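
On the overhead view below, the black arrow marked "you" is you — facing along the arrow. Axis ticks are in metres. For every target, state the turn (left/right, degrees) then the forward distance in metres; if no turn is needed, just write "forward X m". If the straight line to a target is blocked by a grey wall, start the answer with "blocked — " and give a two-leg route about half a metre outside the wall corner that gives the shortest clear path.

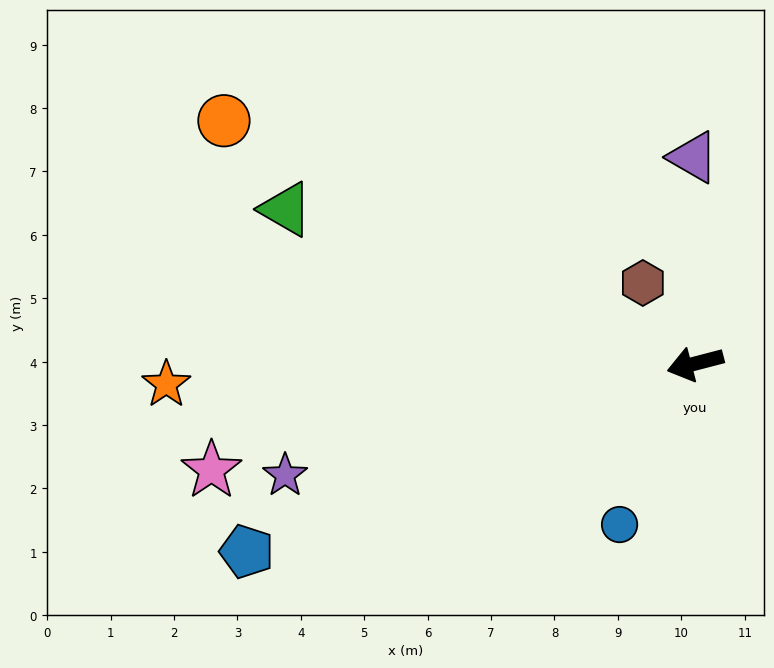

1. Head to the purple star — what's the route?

forward 6.7 m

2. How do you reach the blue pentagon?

turn left 8°, forward 7.7 m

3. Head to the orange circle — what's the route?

turn right 42°, forward 8.4 m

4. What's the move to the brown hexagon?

turn right 72°, forward 1.5 m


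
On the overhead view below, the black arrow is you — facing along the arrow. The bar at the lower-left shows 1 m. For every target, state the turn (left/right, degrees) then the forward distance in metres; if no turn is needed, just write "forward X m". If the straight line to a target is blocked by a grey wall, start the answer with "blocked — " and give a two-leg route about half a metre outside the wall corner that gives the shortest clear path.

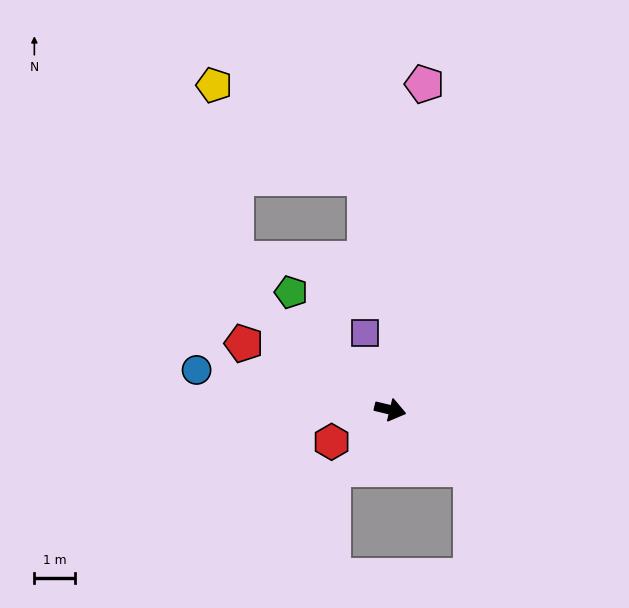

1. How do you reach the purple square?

turn left 121°, forward 2.0 m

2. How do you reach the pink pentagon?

turn left 97°, forward 8.0 m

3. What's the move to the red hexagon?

turn right 138°, forward 1.6 m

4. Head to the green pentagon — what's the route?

turn left 144°, forward 3.8 m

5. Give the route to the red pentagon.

turn left 169°, forward 3.9 m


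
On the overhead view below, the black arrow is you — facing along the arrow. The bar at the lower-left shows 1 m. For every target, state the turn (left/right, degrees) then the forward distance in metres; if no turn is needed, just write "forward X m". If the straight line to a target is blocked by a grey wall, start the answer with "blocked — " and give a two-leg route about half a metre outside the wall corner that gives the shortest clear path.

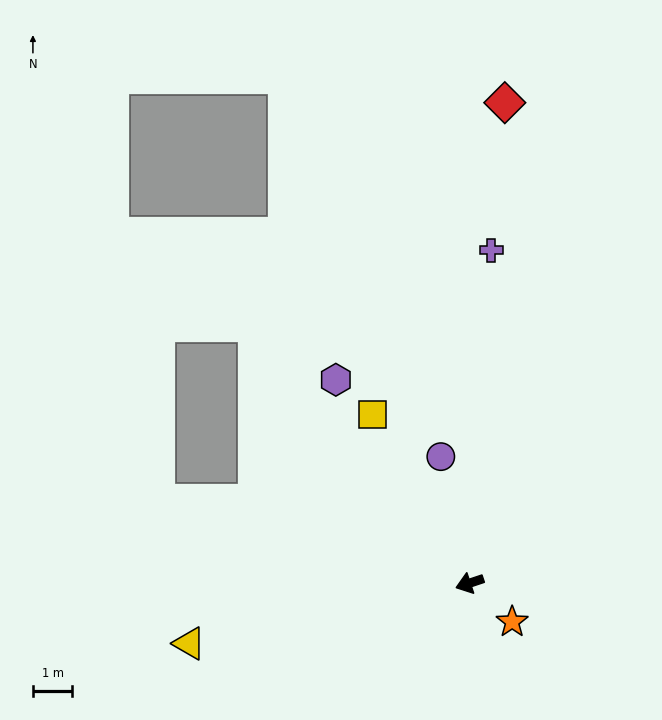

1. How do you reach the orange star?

turn left 119°, forward 1.5 m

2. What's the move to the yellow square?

turn right 78°, forward 4.9 m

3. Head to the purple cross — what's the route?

turn right 112°, forward 8.5 m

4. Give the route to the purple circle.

turn right 96°, forward 3.3 m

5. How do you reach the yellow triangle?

turn right 6°, forward 7.3 m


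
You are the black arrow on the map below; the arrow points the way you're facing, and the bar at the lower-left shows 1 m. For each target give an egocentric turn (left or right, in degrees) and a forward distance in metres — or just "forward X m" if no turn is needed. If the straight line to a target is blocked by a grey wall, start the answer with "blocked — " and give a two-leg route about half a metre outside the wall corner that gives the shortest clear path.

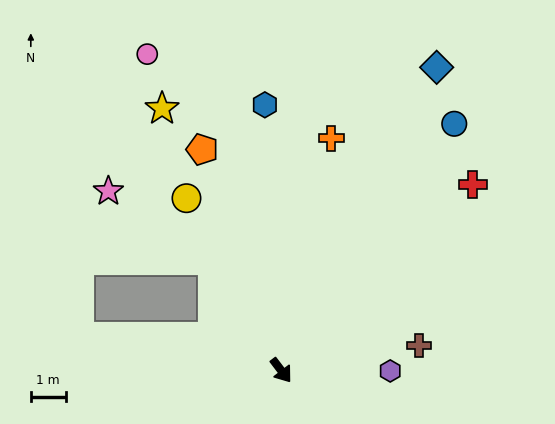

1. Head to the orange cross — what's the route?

turn left 131°, forward 6.8 m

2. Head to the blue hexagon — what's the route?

turn left 146°, forward 7.6 m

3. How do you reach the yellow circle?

turn left 172°, forward 5.6 m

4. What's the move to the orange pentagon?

turn left 162°, forward 6.7 m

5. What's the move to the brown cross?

turn left 63°, forward 4.0 m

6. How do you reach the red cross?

turn left 97°, forward 7.6 m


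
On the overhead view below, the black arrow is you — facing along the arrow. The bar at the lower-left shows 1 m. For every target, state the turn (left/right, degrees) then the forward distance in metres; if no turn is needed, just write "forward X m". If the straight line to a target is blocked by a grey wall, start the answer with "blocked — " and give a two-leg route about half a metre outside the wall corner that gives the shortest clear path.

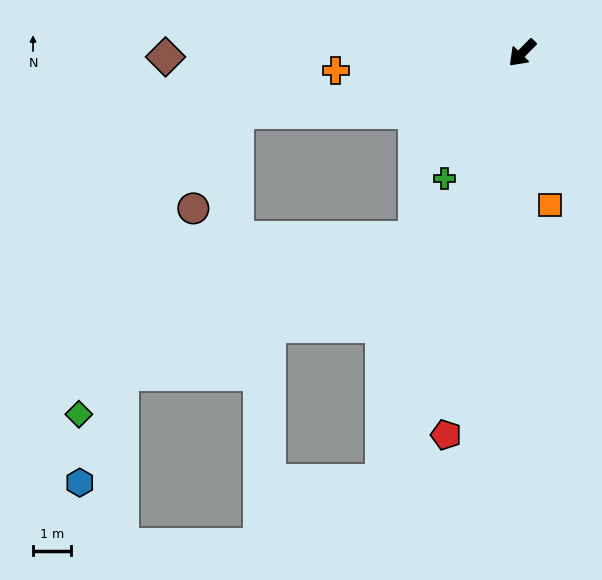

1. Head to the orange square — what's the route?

turn left 55°, forward 4.0 m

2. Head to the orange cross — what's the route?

turn right 40°, forward 4.9 m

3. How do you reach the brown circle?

blocked — turn right 34°, forward 7.6 m, then turn left 54°, forward 2.8 m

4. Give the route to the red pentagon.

turn left 33°, forward 10.2 m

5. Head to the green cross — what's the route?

turn left 13°, forward 3.9 m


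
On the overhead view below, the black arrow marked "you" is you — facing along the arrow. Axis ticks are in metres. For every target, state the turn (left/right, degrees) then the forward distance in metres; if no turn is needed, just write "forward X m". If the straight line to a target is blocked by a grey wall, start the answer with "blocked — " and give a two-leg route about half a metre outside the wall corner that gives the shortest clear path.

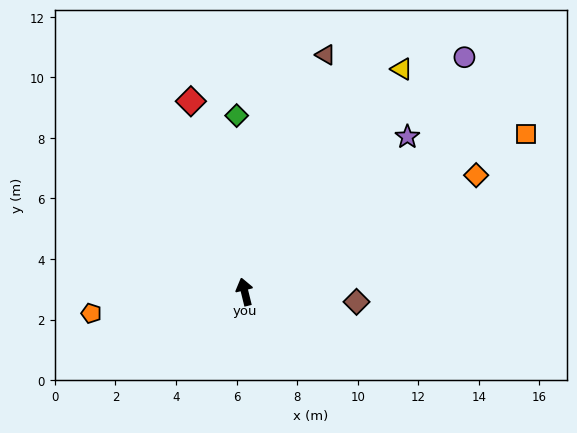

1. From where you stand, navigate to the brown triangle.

turn right 33°, forward 8.3 m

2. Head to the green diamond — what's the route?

turn right 11°, forward 5.8 m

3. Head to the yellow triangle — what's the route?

turn right 49°, forward 9.0 m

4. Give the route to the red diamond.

forward 6.5 m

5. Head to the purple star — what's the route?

turn right 60°, forward 7.4 m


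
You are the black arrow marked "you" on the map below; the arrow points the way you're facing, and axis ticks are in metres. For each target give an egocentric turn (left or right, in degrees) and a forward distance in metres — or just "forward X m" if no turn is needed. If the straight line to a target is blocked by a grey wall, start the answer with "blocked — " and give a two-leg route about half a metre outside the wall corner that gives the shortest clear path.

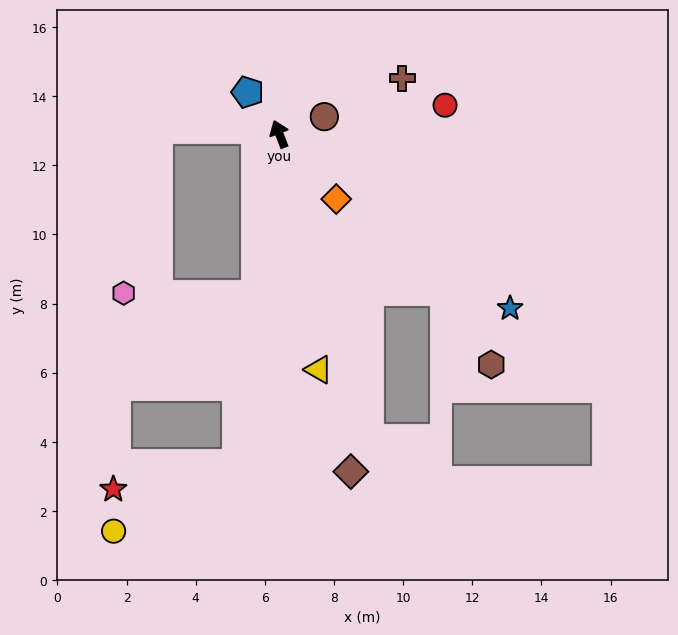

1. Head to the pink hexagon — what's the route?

blocked — turn left 150°, forward 4.7 m, then turn right 82°, forward 3.8 m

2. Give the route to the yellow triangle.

turn left 168°, forward 6.9 m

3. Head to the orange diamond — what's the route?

turn right 160°, forward 2.5 m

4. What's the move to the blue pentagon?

turn left 16°, forward 1.5 m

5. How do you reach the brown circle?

turn right 90°, forward 1.4 m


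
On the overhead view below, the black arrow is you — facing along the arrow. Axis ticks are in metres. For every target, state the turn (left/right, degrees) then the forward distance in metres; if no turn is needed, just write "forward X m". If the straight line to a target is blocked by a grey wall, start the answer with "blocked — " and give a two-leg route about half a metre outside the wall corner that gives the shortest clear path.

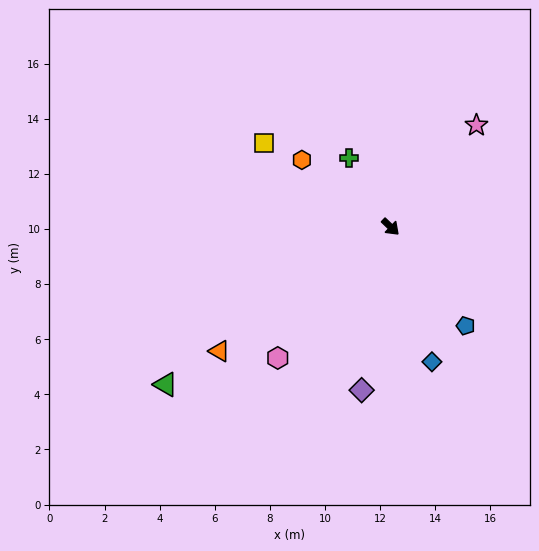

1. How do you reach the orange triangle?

turn right 100°, forward 7.7 m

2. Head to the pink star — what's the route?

turn left 94°, forward 4.8 m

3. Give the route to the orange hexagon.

turn right 173°, forward 4.0 m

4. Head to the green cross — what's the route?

turn left 165°, forward 2.9 m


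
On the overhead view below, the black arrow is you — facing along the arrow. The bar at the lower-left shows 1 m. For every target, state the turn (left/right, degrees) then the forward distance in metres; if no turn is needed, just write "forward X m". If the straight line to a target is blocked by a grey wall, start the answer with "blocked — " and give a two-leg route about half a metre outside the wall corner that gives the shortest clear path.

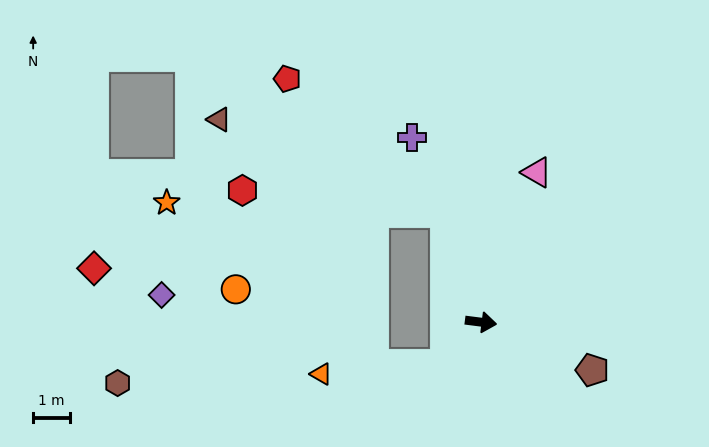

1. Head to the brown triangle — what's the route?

blocked — turn left 115°, forward 3.1 m, then turn left 50°, forward 6.6 m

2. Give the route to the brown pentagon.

turn right 16°, forward 3.3 m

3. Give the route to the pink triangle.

turn left 77°, forward 4.3 m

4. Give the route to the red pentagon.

blocked — turn left 115°, forward 3.1 m, then turn left 32°, forward 5.6 m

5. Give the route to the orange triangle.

blocked — turn right 122°, forward 1.5 m, then turn right 46°, forward 3.4 m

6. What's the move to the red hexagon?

blocked — turn left 115°, forward 3.1 m, then turn left 66°, forward 5.5 m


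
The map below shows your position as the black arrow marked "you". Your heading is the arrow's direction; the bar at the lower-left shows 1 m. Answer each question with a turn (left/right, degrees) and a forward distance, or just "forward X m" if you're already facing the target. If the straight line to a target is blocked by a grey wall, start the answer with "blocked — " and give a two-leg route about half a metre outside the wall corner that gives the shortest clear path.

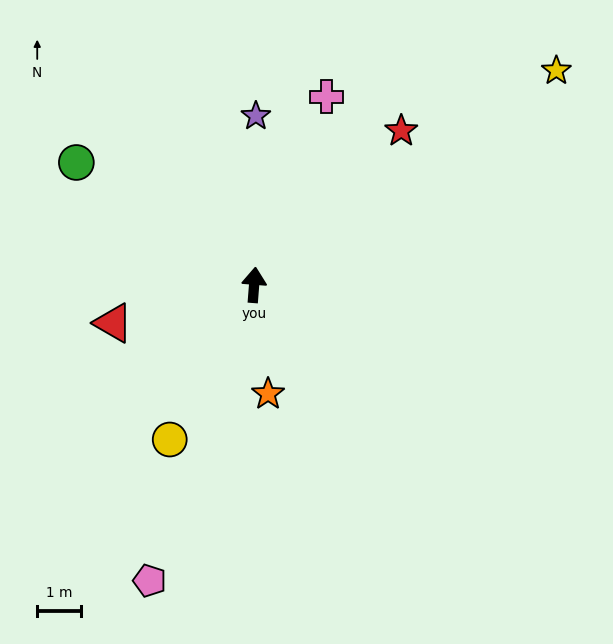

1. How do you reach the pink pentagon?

turn left 165°, forward 7.1 m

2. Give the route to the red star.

turn right 39°, forward 4.9 m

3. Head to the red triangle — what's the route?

turn left 110°, forward 3.3 m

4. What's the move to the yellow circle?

turn left 156°, forward 4.0 m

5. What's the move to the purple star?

turn left 4°, forward 3.8 m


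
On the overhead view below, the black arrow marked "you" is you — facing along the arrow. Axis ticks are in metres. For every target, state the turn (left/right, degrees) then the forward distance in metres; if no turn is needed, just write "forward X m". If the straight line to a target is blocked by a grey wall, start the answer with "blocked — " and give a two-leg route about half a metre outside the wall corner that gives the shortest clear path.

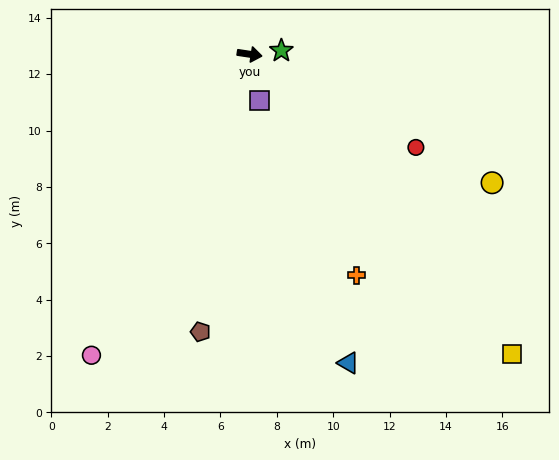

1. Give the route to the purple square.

turn right 69°, forward 1.7 m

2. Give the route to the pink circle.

turn right 109°, forward 12.1 m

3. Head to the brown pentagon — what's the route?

turn right 92°, forward 10.0 m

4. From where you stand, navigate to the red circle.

turn right 21°, forward 6.8 m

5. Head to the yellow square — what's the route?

turn right 40°, forward 14.1 m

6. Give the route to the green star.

turn left 15°, forward 1.1 m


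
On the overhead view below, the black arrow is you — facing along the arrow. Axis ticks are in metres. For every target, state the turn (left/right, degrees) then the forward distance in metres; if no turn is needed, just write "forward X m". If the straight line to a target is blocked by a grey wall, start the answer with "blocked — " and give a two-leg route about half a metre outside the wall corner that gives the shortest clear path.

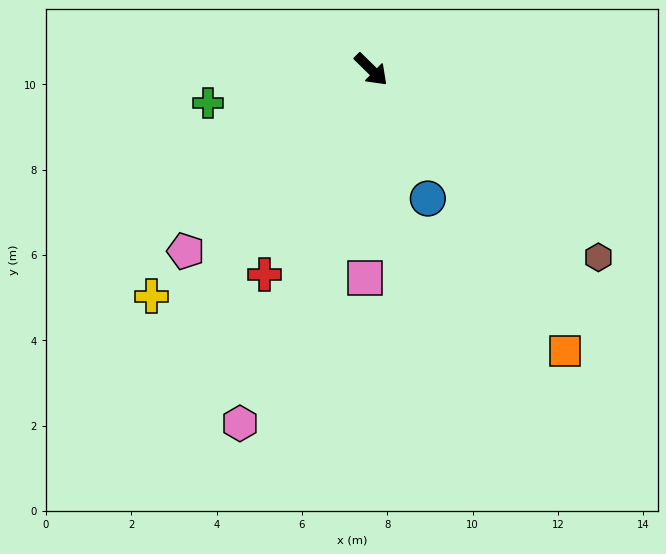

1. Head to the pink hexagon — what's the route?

turn right 66°, forward 8.8 m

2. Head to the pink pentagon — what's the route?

turn right 91°, forward 6.1 m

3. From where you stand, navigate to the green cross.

turn right 124°, forward 3.9 m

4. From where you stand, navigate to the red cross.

turn right 73°, forward 5.4 m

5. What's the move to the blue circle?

turn right 22°, forward 3.3 m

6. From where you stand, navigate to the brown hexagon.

turn left 5°, forward 6.9 m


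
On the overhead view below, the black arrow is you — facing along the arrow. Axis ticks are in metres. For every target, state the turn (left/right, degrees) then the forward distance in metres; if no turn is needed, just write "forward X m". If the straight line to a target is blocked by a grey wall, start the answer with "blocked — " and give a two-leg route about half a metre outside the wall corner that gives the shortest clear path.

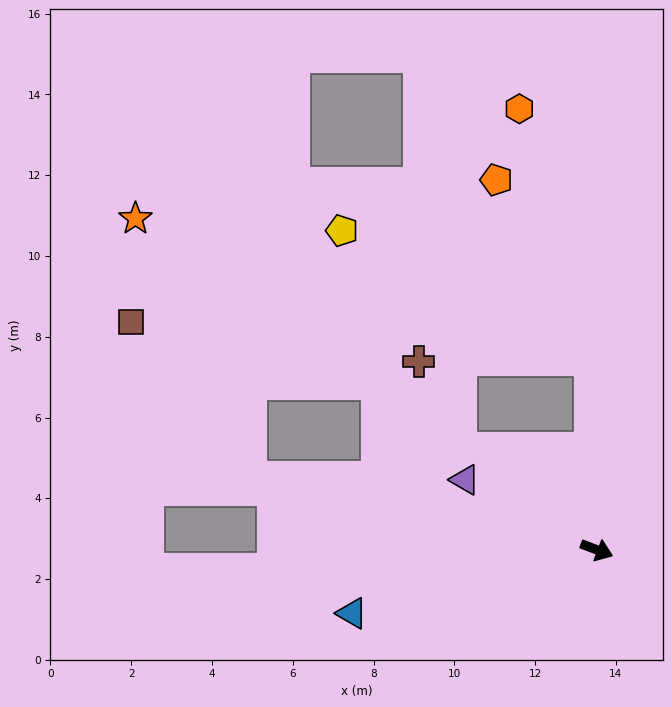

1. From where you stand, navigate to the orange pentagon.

blocked — turn left 113°, forward 4.7 m, then turn left 26°, forward 5.0 m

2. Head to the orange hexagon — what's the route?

blocked — turn left 113°, forward 4.7 m, then turn left 14°, forward 6.4 m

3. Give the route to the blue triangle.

turn right 145°, forward 6.3 m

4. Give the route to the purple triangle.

turn left 173°, forward 3.7 m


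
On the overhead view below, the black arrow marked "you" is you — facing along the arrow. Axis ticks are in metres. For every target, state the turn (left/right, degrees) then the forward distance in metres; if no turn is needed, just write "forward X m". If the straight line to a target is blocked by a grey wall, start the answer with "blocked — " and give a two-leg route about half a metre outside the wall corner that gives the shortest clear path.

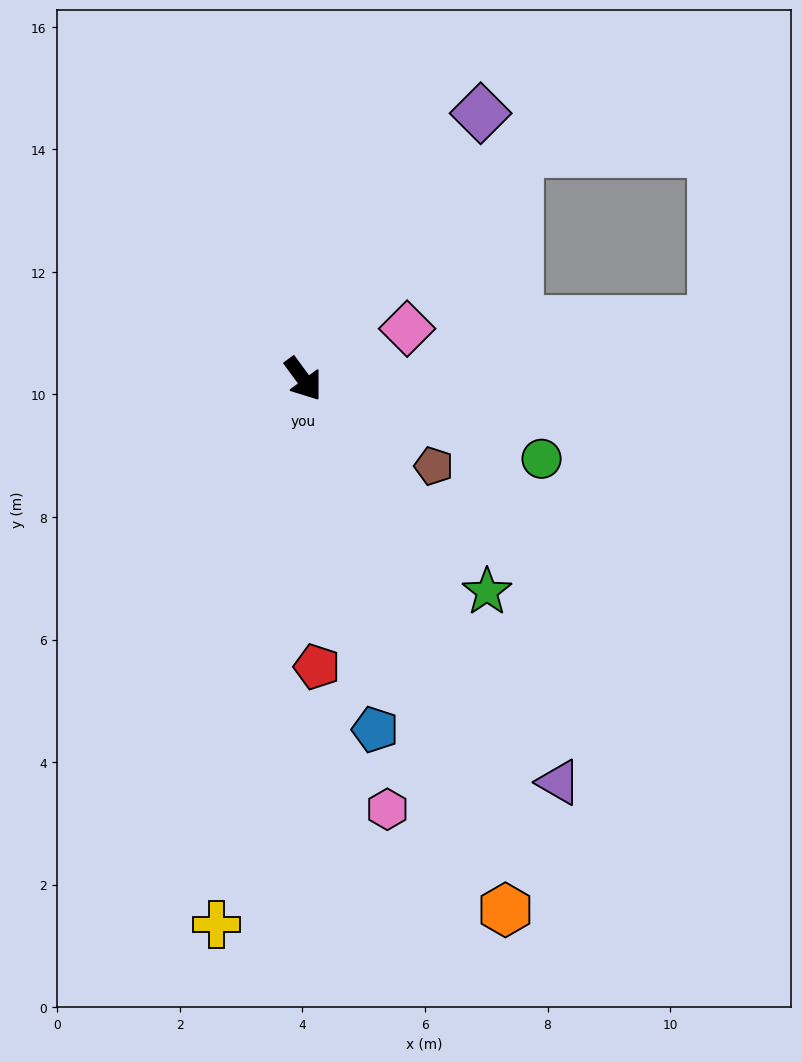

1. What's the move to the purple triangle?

turn right 4°, forward 7.8 m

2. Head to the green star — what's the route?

turn left 4°, forward 4.6 m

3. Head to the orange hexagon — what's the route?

turn right 15°, forward 9.3 m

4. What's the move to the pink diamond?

turn left 80°, forward 1.9 m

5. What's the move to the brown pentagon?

turn left 20°, forward 2.6 m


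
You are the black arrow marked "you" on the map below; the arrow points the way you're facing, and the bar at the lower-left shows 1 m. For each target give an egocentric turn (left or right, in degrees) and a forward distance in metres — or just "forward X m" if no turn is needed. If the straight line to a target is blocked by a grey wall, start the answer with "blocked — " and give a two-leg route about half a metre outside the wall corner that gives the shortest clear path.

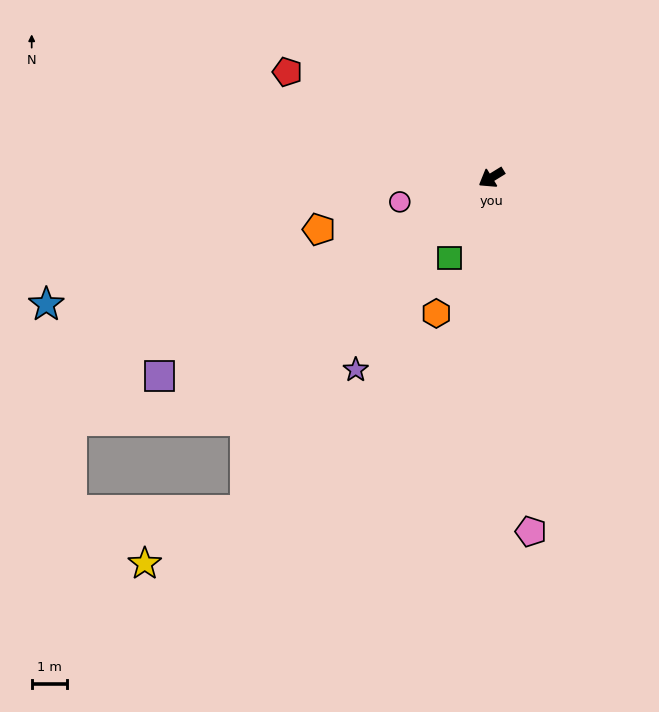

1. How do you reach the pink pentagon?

turn left 65°, forward 10.0 m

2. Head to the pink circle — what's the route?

turn right 17°, forward 2.7 m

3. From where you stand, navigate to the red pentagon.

turn right 59°, forward 6.5 m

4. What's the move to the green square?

turn left 31°, forward 2.5 m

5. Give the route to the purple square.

forward 10.9 m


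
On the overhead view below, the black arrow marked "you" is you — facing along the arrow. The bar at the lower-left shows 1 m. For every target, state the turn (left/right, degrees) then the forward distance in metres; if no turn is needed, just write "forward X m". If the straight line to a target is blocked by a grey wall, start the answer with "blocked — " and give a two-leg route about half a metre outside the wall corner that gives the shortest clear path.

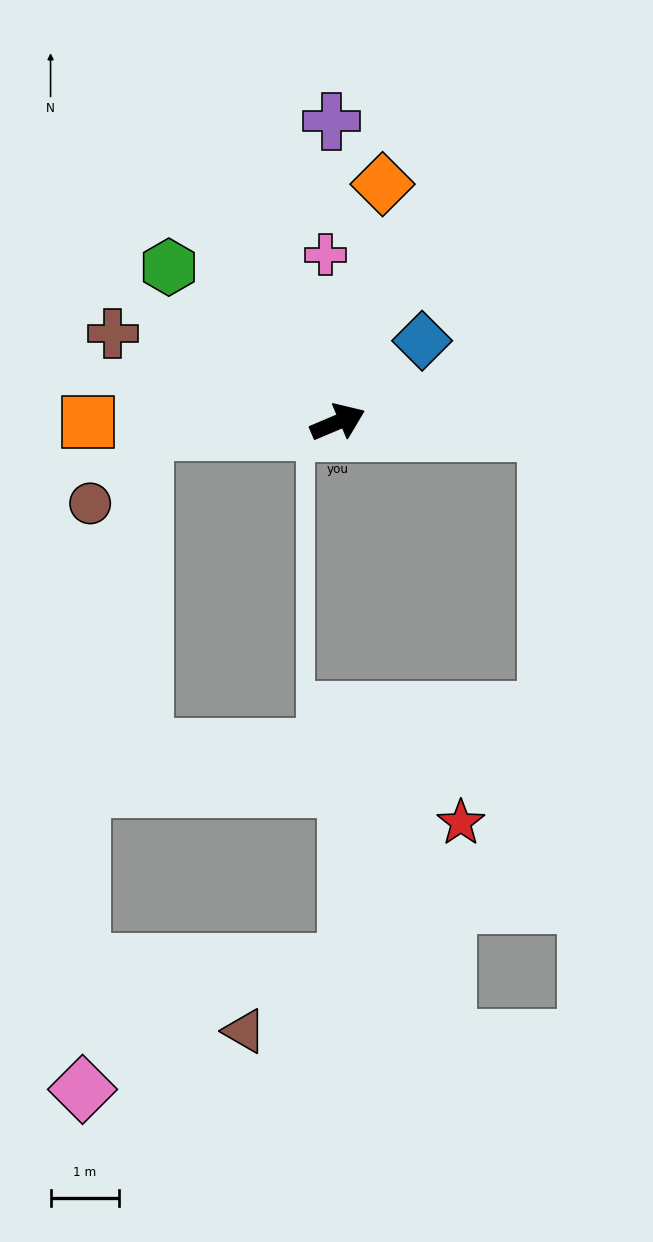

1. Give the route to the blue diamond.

turn left 21°, forward 1.7 m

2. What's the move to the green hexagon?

turn left 115°, forward 3.4 m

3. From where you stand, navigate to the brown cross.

turn left 136°, forward 3.5 m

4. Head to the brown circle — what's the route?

blocked — turn left 160°, forward 2.8 m, then turn left 50°, forward 1.3 m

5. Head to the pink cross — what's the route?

turn left 71°, forward 2.5 m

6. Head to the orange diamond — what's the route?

turn left 56°, forward 3.5 m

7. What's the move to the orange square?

turn left 157°, forward 3.7 m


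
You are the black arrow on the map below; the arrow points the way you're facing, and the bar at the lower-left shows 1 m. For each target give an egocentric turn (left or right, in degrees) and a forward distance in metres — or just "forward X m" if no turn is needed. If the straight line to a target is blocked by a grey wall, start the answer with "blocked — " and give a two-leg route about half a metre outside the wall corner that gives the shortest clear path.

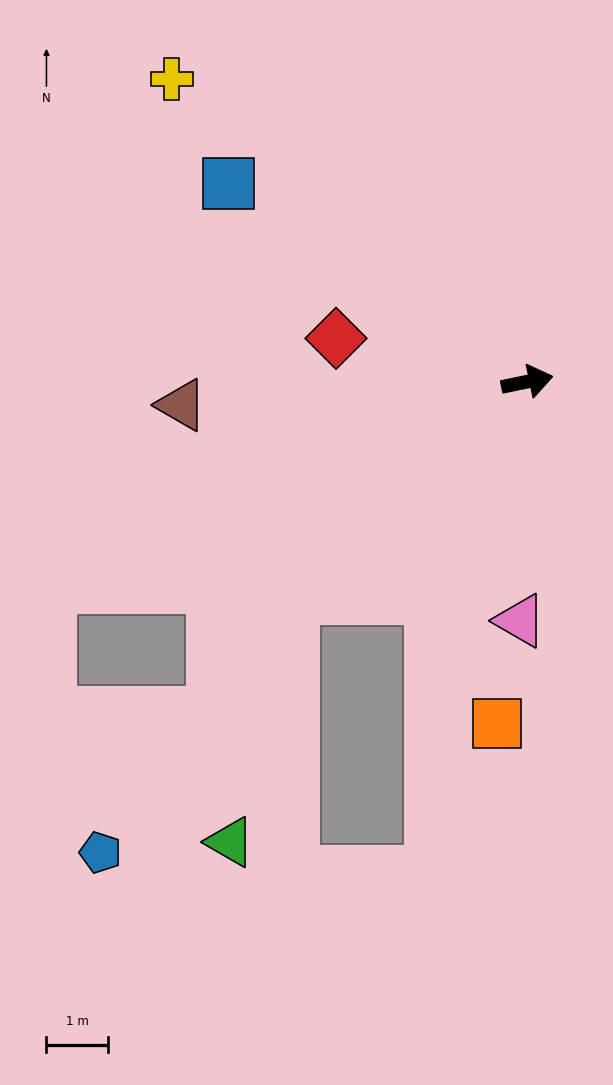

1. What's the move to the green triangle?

blocked — turn right 149°, forward 5.2 m, then turn left 33°, forward 4.1 m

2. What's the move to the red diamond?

turn left 156°, forward 3.2 m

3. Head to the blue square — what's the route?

turn left 135°, forward 5.8 m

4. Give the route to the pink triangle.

turn right 103°, forward 3.9 m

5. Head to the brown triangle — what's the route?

turn left 172°, forward 5.6 m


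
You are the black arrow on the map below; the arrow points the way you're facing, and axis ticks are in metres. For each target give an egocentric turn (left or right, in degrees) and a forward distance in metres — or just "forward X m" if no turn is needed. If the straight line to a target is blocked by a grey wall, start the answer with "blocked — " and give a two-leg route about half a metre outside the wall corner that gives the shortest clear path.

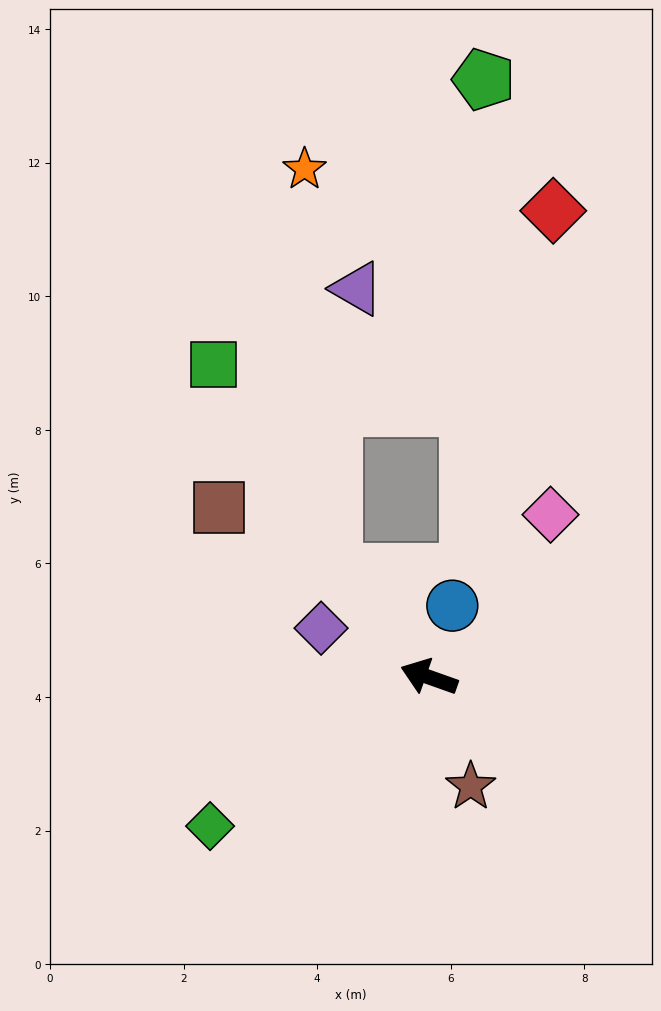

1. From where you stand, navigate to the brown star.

turn left 130°, forward 1.7 m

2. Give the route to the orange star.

blocked — turn right 28°, forward 2.1 m, then turn right 38°, forward 6.0 m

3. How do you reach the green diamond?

turn left 54°, forward 4.0 m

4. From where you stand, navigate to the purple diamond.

turn right 5°, forward 1.8 m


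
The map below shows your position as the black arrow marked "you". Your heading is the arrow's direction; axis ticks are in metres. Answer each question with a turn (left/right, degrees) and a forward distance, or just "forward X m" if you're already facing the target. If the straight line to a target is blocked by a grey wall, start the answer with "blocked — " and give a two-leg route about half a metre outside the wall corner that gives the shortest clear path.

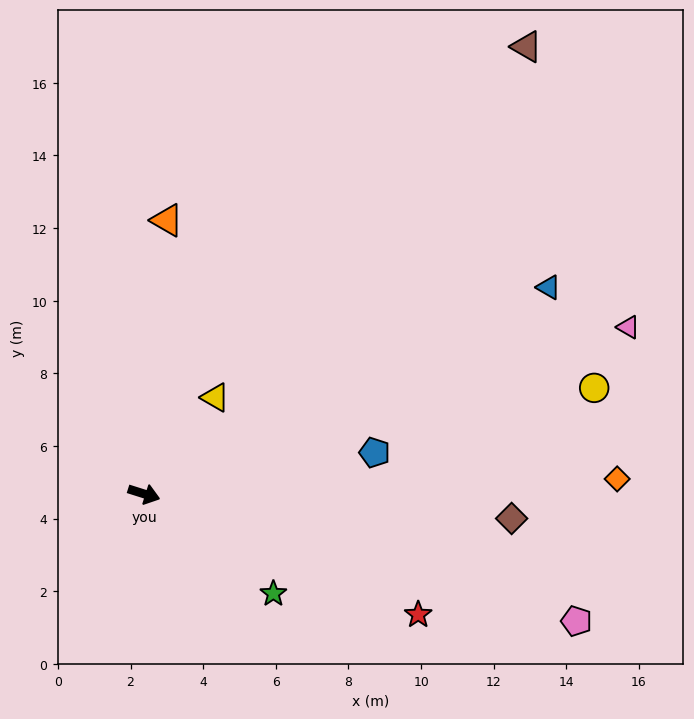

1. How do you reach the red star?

turn right 6°, forward 8.3 m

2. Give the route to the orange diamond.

turn left 19°, forward 13.0 m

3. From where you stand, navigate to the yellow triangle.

turn left 71°, forward 3.3 m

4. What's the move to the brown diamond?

turn left 14°, forward 10.1 m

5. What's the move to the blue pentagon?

turn left 28°, forward 6.5 m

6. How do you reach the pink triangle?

turn left 37°, forward 14.1 m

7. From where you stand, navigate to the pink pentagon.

forward 12.4 m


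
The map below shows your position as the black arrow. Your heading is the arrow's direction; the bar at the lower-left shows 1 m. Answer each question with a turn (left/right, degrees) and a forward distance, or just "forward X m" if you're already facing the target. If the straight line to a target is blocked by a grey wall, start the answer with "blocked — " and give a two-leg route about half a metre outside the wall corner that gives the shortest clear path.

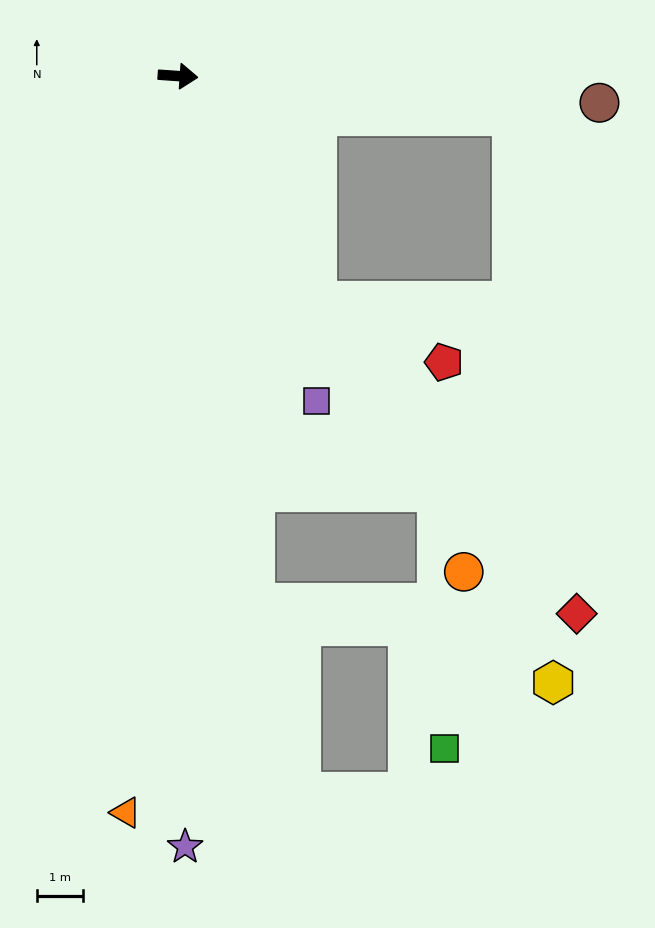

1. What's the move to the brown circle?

forward 9.2 m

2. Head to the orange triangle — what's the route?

turn right 90°, forward 16.1 m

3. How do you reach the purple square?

turn right 63°, forward 7.7 m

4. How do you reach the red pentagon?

blocked — turn right 54°, forward 5.8 m, then turn left 32°, forward 3.1 m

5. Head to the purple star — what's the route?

turn right 86°, forward 16.8 m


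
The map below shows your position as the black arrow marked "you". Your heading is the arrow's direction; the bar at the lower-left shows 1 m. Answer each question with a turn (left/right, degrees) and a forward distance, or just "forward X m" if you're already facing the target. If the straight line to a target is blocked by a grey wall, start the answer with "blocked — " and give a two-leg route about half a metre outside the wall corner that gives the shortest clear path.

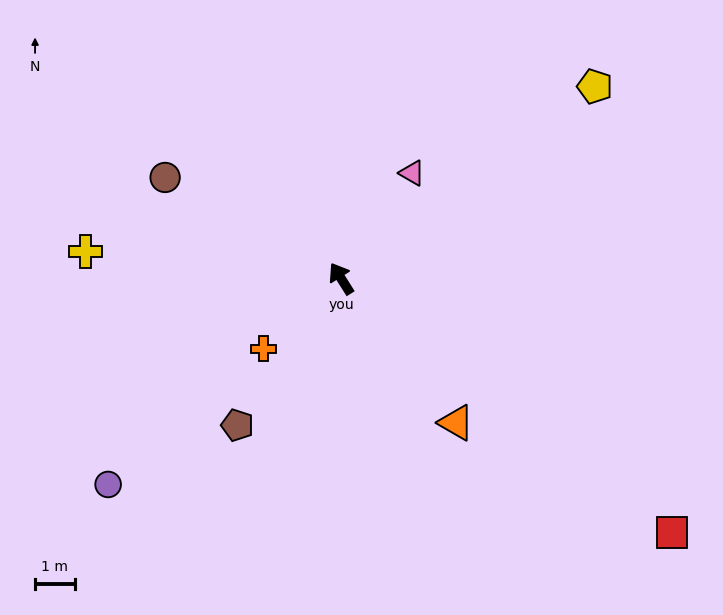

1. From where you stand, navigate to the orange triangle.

turn right 174°, forward 4.6 m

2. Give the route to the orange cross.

turn left 100°, forward 2.6 m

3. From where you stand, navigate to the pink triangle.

turn right 66°, forward 3.2 m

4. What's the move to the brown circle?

turn left 28°, forward 5.1 m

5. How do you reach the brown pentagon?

turn left 113°, forward 4.5 m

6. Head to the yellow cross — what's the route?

turn left 52°, forward 6.4 m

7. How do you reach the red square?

turn right 160°, forward 10.5 m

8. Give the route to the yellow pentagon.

turn right 85°, forward 8.0 m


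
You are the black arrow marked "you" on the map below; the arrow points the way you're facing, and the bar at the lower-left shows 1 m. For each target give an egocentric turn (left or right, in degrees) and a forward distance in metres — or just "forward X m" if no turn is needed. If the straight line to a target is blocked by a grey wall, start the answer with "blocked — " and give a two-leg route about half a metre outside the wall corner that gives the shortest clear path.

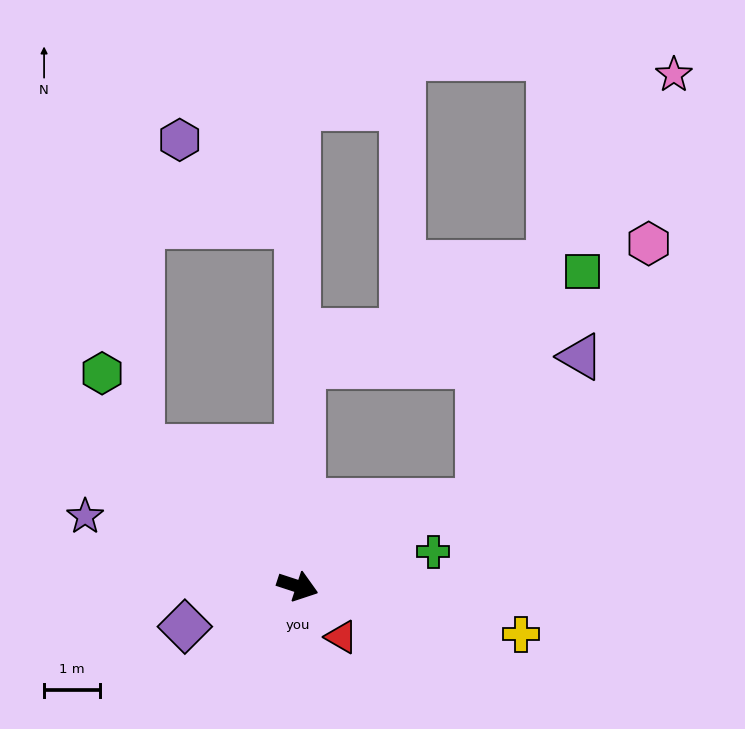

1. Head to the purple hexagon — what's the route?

blocked — turn left 108°, forward 6.5 m, then turn left 54°, forward 2.6 m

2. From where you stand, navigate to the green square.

blocked — turn left 107°, forward 4.0 m, then turn right 71°, forward 5.3 m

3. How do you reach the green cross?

turn left 32°, forward 2.5 m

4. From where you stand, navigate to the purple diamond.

turn right 142°, forward 2.1 m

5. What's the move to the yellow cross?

turn left 6°, forward 4.1 m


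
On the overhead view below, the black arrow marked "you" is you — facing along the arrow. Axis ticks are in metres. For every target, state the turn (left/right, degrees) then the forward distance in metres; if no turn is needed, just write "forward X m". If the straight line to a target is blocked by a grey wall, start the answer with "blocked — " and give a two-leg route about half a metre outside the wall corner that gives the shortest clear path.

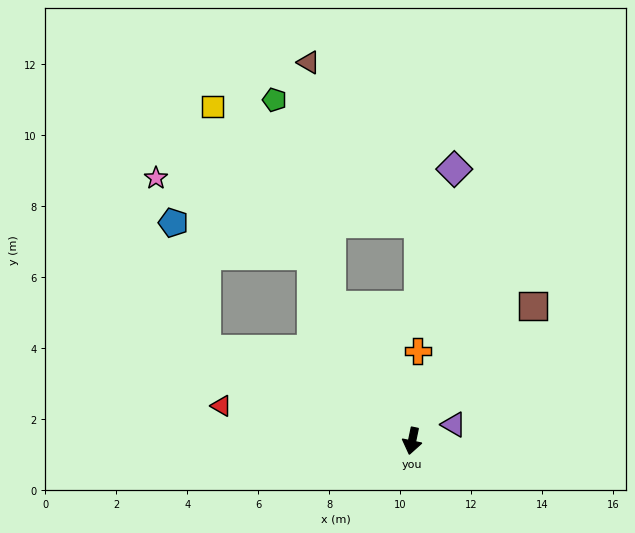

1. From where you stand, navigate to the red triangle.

turn right 89°, forward 5.5 m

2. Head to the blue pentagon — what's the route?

blocked — turn right 102°, forward 6.3 m, then turn right 52°, forward 3.7 m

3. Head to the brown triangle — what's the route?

blocked — turn right 137°, forward 4.4 m, then turn right 26°, forward 6.9 m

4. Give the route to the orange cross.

turn right 172°, forward 2.5 m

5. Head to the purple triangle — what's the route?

turn left 123°, forward 1.3 m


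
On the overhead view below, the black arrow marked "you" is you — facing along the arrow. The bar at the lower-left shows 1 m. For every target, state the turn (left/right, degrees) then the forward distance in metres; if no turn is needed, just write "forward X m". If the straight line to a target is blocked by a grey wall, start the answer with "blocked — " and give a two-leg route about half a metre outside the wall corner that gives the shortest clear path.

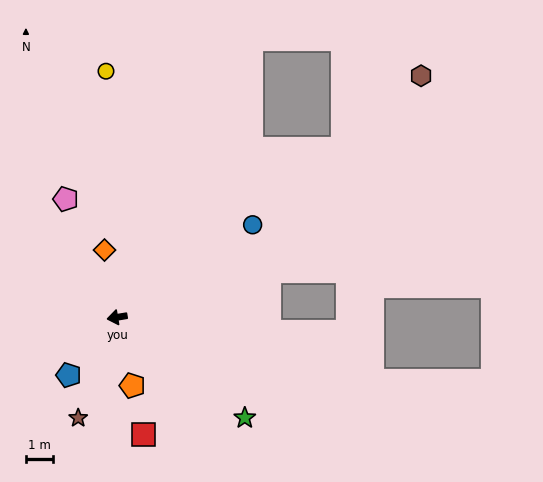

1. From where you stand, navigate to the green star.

turn left 132°, forward 5.9 m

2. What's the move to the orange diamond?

turn right 89°, forward 2.5 m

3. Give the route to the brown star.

turn left 59°, forward 3.9 m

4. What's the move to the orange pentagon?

turn left 93°, forward 2.6 m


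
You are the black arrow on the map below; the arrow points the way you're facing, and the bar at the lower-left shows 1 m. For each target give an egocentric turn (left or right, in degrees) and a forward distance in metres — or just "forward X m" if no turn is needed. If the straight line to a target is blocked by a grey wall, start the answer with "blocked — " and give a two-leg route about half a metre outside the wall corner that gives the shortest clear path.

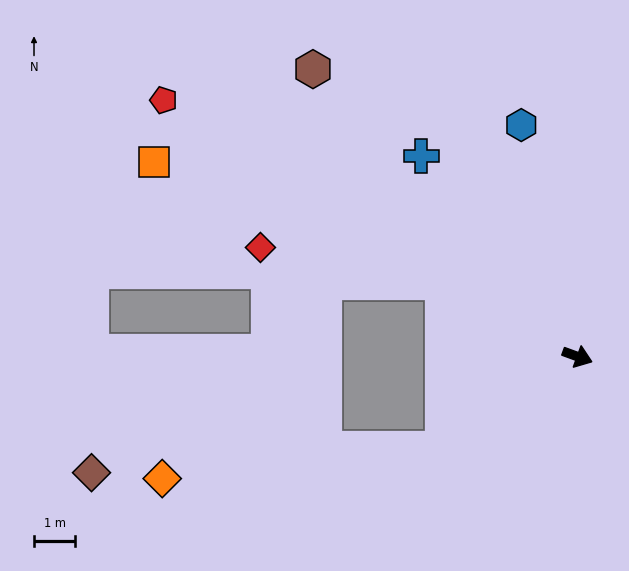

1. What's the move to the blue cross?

turn left 148°, forward 6.2 m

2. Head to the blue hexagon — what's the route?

turn left 124°, forward 5.8 m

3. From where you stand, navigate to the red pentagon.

turn left 168°, forward 11.8 m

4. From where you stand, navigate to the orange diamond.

blocked — turn right 126°, forward 4.0 m, then turn right 28°, forward 6.8 m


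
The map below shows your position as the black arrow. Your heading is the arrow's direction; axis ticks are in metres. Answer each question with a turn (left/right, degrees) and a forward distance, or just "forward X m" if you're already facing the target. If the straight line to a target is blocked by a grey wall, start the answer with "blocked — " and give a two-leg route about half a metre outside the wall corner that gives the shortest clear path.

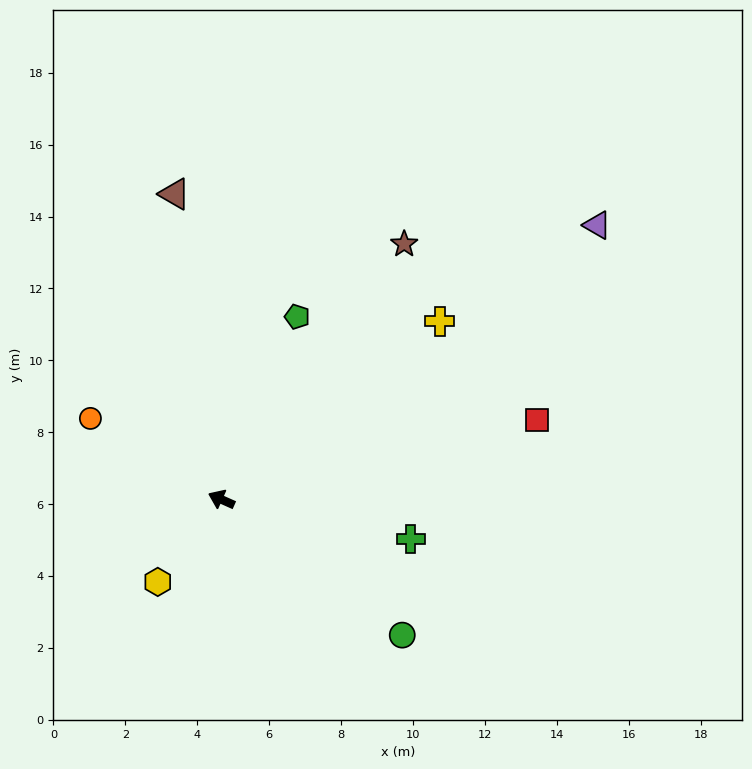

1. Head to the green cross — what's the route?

turn right 168°, forward 5.4 m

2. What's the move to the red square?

turn right 142°, forward 9.1 m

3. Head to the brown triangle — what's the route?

turn right 57°, forward 8.6 m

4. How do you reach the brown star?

turn right 102°, forward 8.7 m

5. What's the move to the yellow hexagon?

turn left 76°, forward 2.9 m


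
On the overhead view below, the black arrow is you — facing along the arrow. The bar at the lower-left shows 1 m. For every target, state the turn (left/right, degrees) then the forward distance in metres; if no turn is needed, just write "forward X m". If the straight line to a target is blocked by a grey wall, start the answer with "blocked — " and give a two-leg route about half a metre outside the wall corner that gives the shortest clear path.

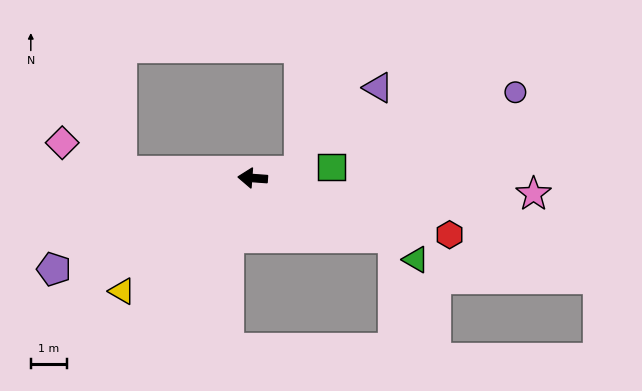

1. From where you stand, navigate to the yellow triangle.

turn left 45°, forward 4.7 m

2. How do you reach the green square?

turn right 168°, forward 2.2 m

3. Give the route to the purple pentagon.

turn left 29°, forward 6.0 m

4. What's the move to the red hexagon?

turn left 168°, forward 5.6 m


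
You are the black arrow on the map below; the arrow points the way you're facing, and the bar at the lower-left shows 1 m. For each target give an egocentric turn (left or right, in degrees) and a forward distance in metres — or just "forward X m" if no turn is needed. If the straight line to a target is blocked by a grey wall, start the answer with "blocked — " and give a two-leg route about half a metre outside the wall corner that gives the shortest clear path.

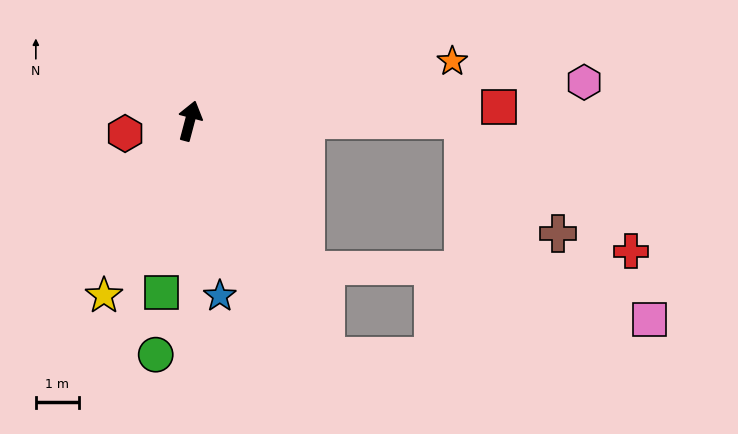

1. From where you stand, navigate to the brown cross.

blocked — turn right 75°, forward 6.3 m, then turn right 50°, forward 3.4 m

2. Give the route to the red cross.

blocked — turn right 75°, forward 6.3 m, then turn right 38°, forward 4.9 m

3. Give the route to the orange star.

turn right 62°, forward 6.2 m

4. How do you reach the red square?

turn right 73°, forward 7.2 m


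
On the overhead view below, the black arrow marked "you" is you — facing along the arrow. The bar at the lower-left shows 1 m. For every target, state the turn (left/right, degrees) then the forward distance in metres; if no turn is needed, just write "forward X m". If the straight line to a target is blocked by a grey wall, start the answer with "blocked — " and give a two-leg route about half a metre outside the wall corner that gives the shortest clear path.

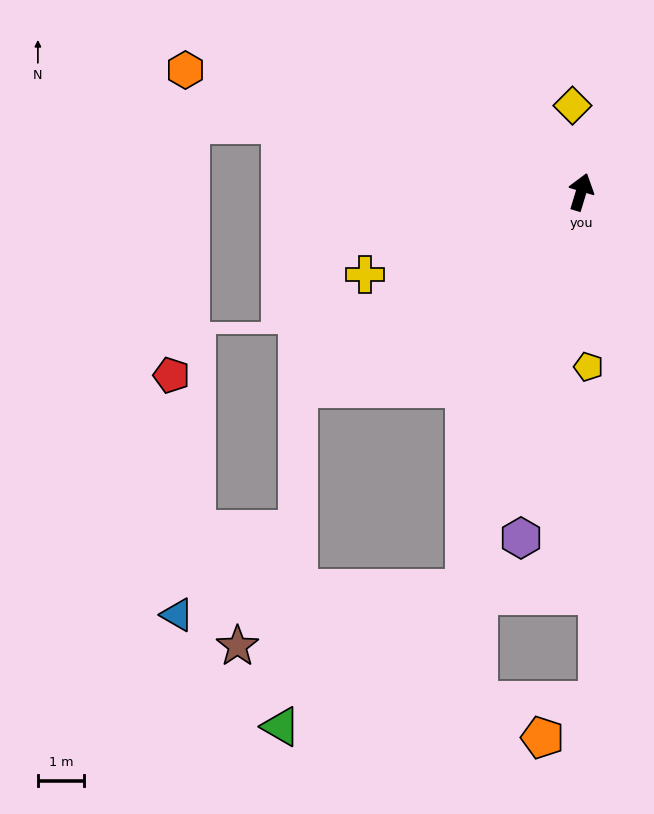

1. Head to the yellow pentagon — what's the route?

turn right 161°, forward 3.8 m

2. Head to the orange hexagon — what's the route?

turn left 90°, forward 9.0 m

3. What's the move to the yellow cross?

turn left 128°, forward 5.0 m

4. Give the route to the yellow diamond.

turn left 23°, forward 1.9 m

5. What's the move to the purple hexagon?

turn right 173°, forward 7.6 m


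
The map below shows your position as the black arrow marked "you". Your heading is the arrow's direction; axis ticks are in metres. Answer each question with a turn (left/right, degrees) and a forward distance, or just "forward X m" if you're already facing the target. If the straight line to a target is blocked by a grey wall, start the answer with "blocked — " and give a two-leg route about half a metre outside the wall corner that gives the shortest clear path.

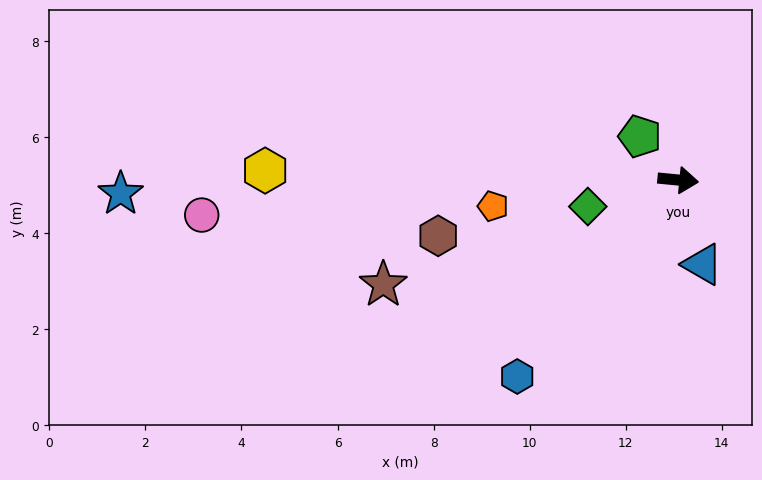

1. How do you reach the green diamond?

turn right 158°, forward 2.0 m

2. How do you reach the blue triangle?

turn right 68°, forward 1.8 m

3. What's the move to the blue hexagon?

turn right 124°, forward 5.3 m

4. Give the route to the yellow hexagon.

turn right 176°, forward 8.6 m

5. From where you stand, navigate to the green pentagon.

turn left 137°, forward 1.2 m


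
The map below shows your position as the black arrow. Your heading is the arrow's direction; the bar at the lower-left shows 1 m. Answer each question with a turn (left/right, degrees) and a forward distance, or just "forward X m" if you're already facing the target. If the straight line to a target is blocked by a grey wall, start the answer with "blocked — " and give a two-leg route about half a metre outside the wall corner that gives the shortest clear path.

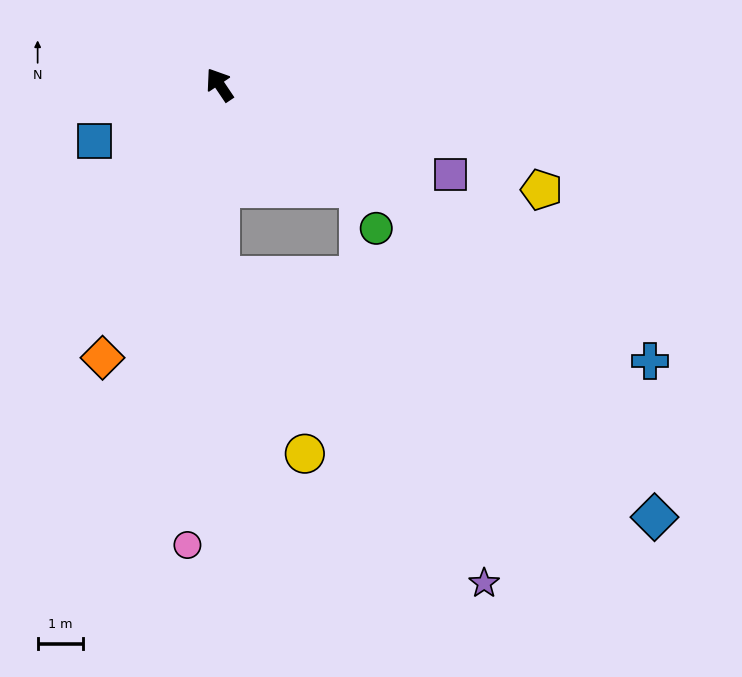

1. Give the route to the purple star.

blocked — turn left 146°, forward 4.2 m, then turn left 41°, forward 8.9 m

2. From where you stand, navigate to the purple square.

turn right 145°, forward 5.4 m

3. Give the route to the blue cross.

turn right 157°, forward 11.2 m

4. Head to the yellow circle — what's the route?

blocked — turn left 146°, forward 4.2 m, then turn left 25°, forward 4.3 m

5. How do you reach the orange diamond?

turn left 123°, forward 6.5 m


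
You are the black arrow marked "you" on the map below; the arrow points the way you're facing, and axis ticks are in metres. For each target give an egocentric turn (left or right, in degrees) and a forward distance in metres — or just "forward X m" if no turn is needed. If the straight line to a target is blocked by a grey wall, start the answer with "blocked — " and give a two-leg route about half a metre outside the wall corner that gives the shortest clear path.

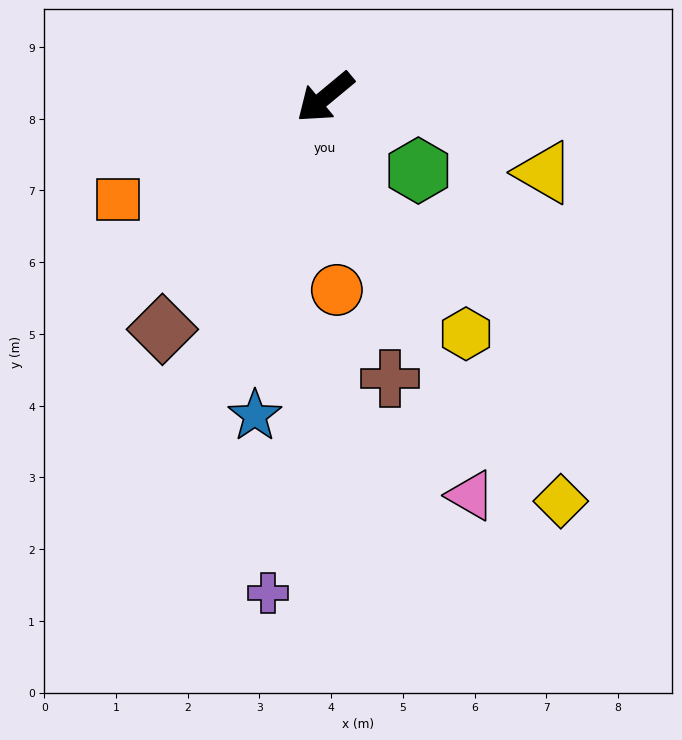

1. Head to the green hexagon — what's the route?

turn left 102°, forward 1.7 m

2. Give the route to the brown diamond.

turn left 15°, forward 4.0 m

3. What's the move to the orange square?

turn right 13°, forward 3.2 m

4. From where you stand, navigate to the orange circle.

turn left 54°, forward 2.7 m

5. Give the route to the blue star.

turn left 38°, forward 4.5 m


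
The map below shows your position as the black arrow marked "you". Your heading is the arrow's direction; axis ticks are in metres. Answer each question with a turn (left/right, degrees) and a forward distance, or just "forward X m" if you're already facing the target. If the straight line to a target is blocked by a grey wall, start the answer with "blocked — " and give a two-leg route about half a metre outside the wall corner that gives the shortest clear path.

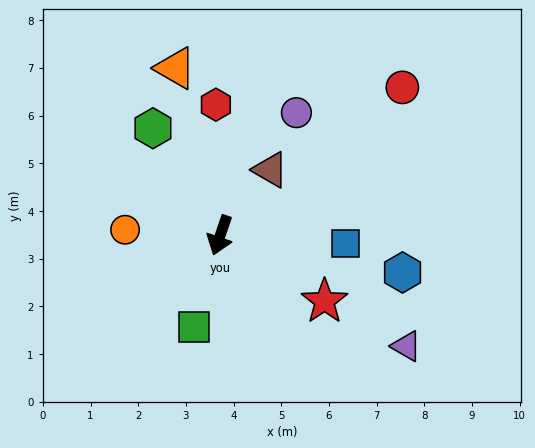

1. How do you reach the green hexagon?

turn right 129°, forward 2.7 m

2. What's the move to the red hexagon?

turn right 159°, forward 2.7 m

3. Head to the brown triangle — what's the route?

turn left 162°, forward 1.7 m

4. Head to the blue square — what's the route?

turn left 105°, forward 2.6 m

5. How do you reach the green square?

turn left 3°, forward 2.0 m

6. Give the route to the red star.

turn left 77°, forward 2.6 m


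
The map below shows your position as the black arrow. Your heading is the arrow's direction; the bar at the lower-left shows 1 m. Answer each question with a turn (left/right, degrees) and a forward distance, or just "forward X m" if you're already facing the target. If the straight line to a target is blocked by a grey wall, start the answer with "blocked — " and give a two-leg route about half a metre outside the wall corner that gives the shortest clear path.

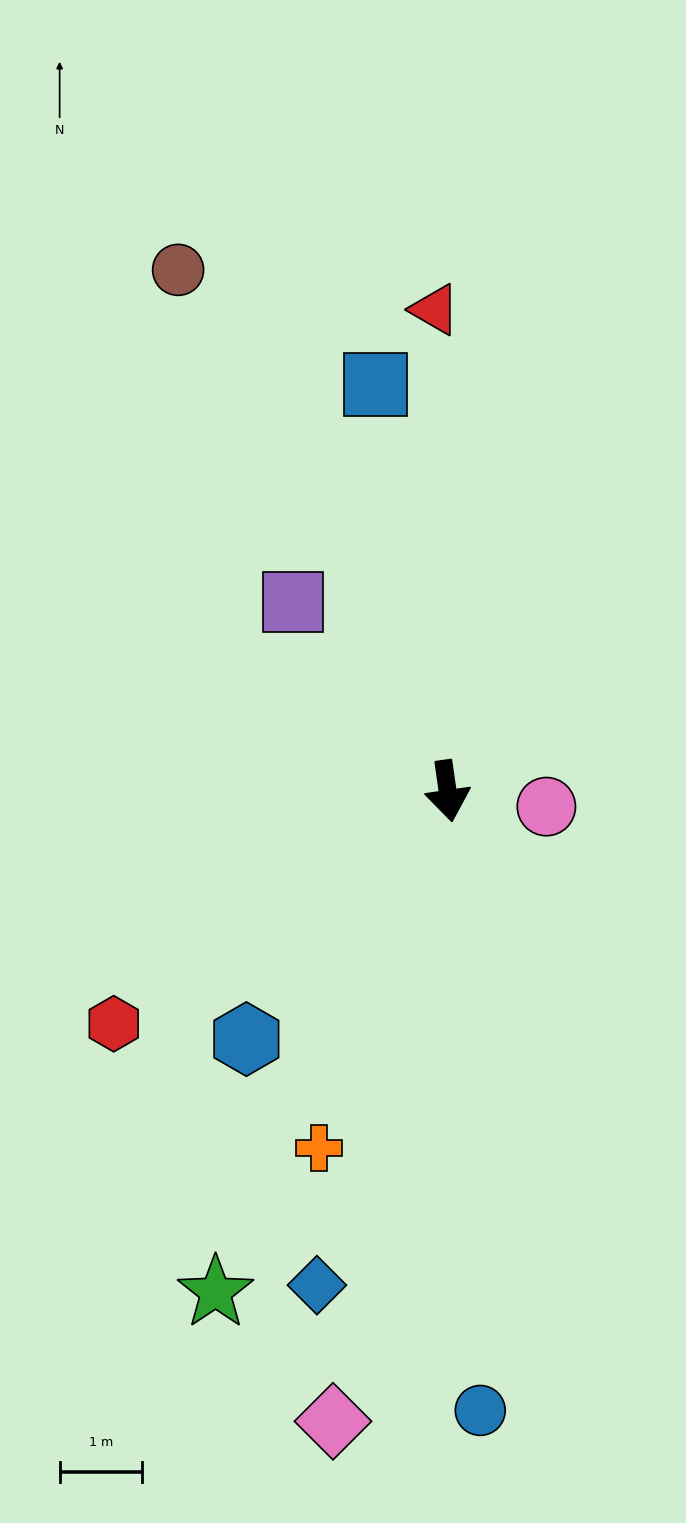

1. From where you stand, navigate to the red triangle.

turn left 173°, forward 5.8 m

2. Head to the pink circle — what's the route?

turn left 73°, forward 1.2 m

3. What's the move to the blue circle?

turn right 5°, forward 7.5 m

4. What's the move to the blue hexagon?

turn right 47°, forward 3.9 m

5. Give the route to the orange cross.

turn right 28°, forward 4.6 m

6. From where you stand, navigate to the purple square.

turn right 149°, forward 3.0 m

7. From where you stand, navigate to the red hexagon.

turn right 63°, forward 4.9 m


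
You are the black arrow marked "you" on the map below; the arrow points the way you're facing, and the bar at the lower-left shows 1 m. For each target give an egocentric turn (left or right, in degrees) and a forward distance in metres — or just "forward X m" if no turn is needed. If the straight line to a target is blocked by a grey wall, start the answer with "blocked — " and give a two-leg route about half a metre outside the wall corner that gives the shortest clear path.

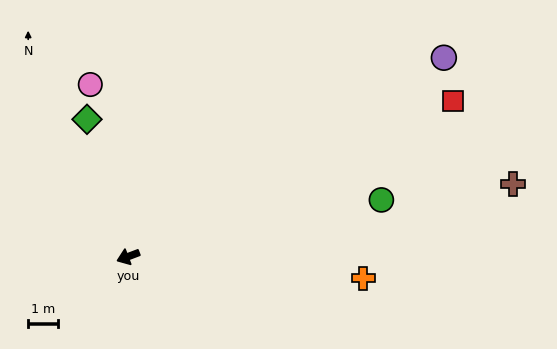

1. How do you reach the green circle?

turn left 172°, forward 8.6 m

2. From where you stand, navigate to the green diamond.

turn right 94°, forward 4.8 m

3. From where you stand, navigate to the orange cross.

turn left 154°, forward 7.8 m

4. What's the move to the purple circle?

turn right 169°, forward 12.4 m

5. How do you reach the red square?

turn right 175°, forward 11.9 m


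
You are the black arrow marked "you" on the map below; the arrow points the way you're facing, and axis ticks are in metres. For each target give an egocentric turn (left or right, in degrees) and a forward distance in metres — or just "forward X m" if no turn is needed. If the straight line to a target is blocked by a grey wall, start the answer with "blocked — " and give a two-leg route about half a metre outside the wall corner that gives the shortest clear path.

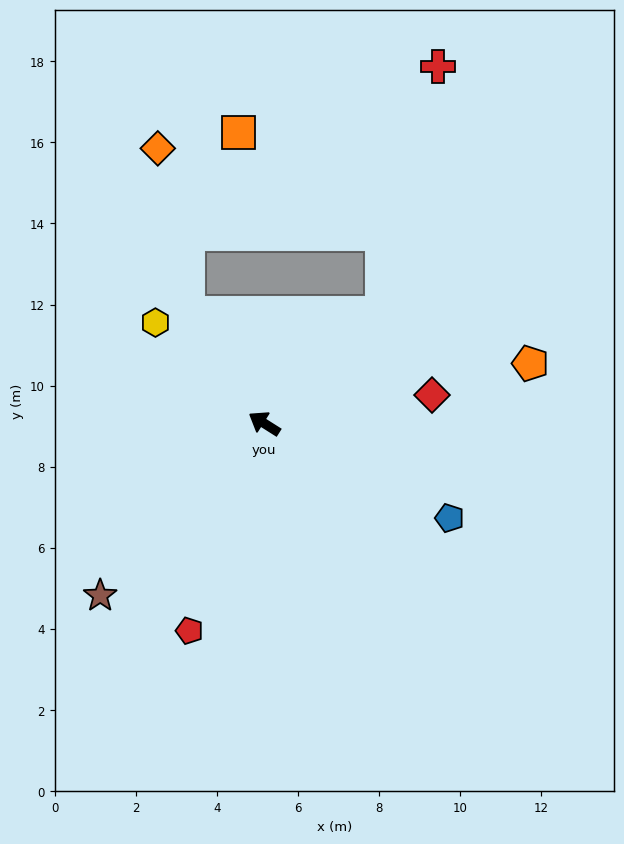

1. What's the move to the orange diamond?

blocked — turn right 23°, forward 3.3 m, then turn right 24°, forward 4.1 m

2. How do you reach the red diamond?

turn right 138°, forward 4.2 m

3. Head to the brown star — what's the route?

turn left 79°, forward 5.9 m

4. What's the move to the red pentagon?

turn left 102°, forward 5.4 m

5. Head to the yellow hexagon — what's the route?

turn right 10°, forward 3.7 m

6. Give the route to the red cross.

blocked — turn right 105°, forward 4.0 m, then turn left 34°, forward 6.2 m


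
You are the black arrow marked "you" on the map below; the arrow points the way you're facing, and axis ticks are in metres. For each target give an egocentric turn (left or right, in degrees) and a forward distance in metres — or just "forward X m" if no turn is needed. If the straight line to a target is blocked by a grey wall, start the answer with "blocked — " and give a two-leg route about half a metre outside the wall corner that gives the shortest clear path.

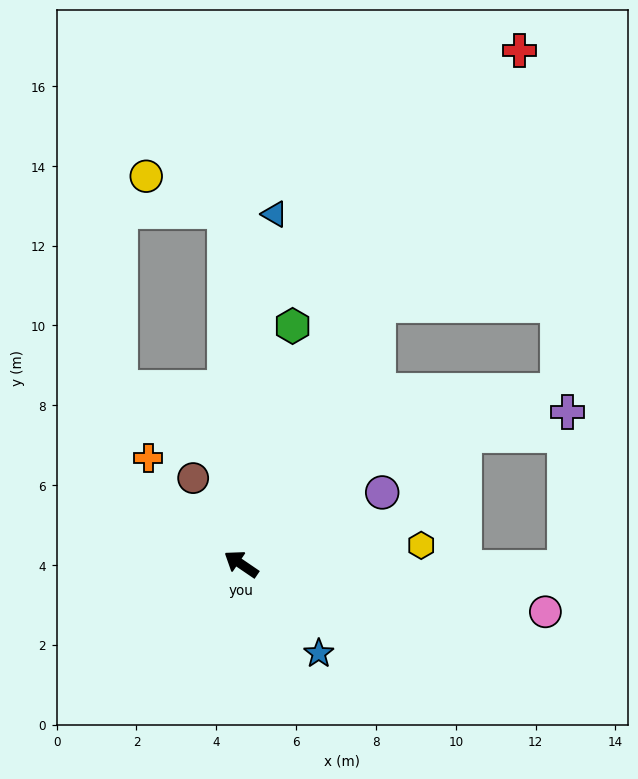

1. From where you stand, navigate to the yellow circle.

blocked — turn right 53°, forward 8.8 m, then turn left 63°, forward 2.2 m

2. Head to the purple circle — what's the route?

turn right 119°, forward 4.0 m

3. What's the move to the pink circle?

turn right 155°, forward 7.7 m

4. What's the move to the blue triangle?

turn right 61°, forward 8.8 m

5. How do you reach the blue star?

turn left 165°, forward 3.0 m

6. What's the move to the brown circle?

turn right 27°, forward 2.5 m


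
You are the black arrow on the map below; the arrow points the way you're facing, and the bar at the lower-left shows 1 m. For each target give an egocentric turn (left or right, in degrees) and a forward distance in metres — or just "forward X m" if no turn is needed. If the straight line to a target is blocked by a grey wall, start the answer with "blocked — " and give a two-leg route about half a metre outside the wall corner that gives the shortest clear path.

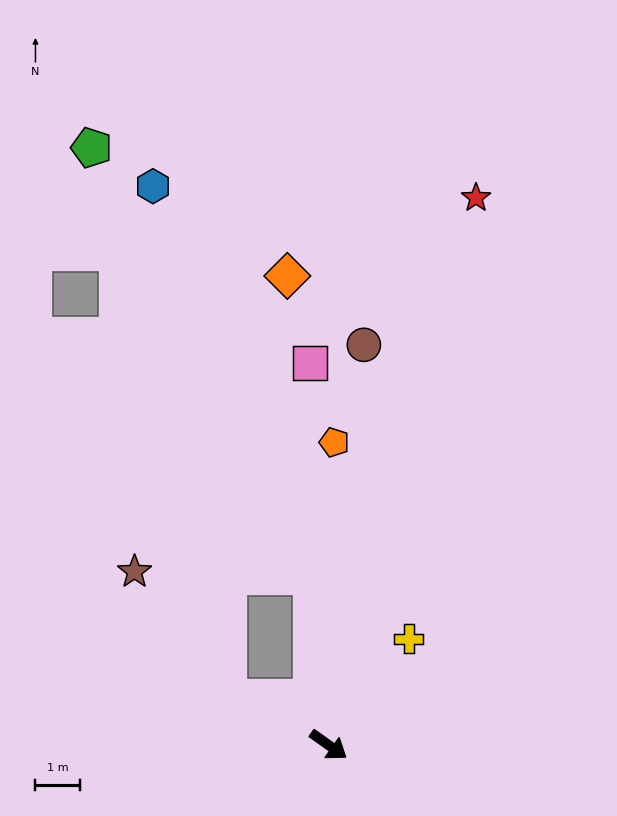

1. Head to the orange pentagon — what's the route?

turn left 124°, forward 6.9 m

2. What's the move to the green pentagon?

blocked — turn left 131°, forward 3.9 m, then turn left 22°, forward 10.9 m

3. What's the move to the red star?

turn left 110°, forward 12.8 m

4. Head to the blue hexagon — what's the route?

blocked — turn left 131°, forward 3.9 m, then turn left 17°, forward 9.5 m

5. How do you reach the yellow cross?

turn left 88°, forward 3.0 m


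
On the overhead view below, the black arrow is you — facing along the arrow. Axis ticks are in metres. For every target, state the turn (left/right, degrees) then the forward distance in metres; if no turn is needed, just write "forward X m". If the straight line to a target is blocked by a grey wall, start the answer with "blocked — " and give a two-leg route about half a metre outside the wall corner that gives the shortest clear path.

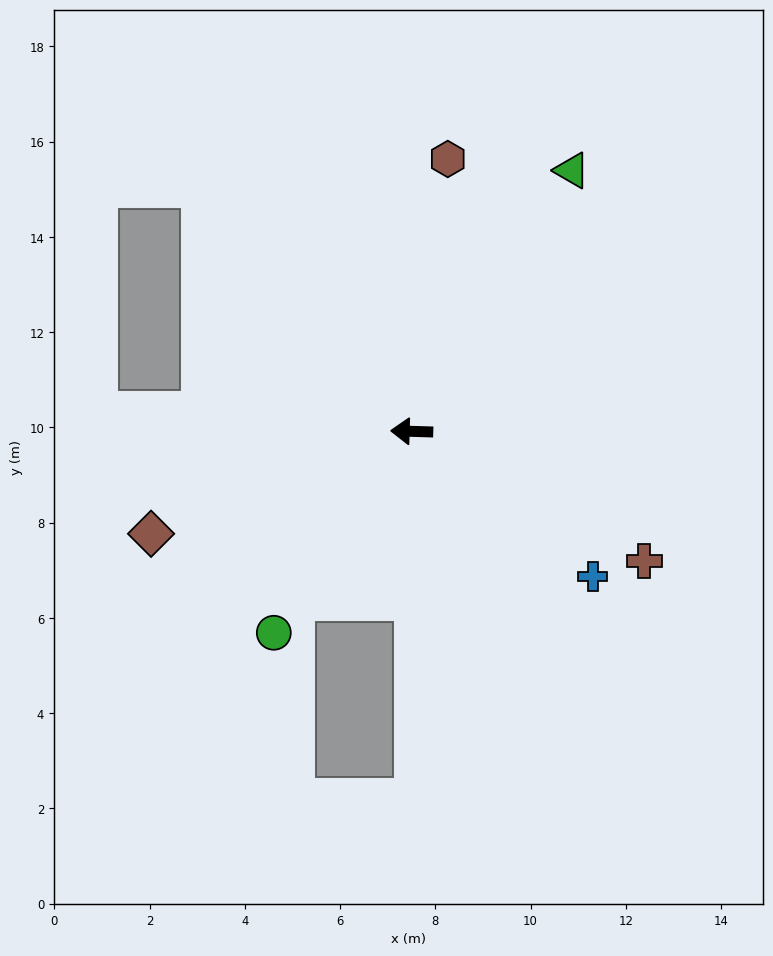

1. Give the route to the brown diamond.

turn left 23°, forward 5.9 m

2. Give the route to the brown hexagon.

turn right 96°, forward 5.8 m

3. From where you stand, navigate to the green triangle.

turn right 120°, forward 6.4 m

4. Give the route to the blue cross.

turn left 143°, forward 4.9 m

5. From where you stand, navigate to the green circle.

turn left 57°, forward 5.1 m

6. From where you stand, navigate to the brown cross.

turn left 153°, forward 5.6 m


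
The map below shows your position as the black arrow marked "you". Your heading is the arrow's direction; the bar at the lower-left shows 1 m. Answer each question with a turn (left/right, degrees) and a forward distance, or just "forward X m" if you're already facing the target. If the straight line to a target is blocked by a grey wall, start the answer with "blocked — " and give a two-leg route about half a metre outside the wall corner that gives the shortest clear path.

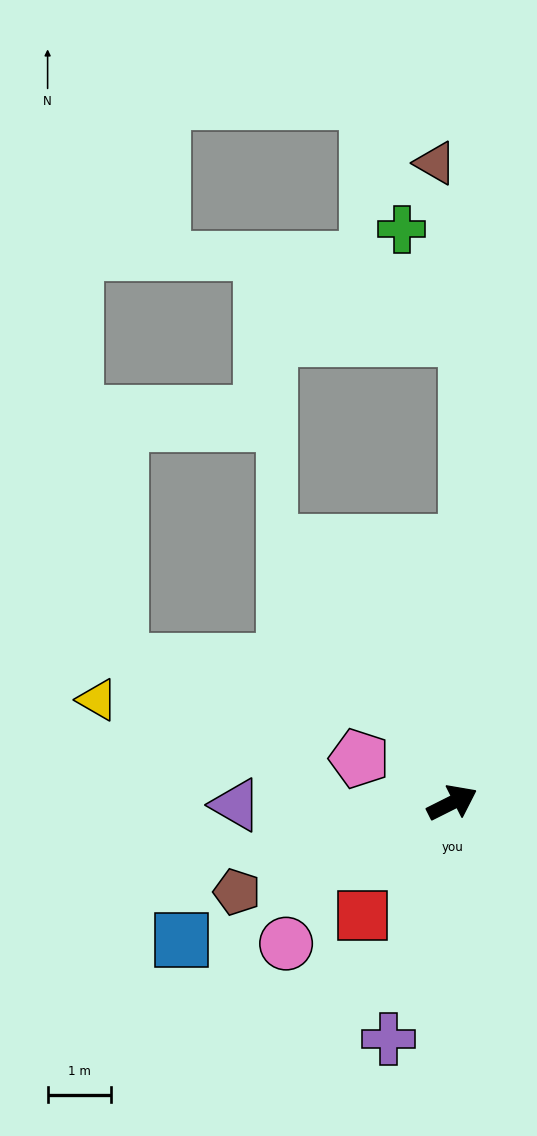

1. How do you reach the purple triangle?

turn left 154°, forward 3.4 m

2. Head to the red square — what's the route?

turn right 155°, forward 2.3 m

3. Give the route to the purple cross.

turn right 132°, forward 3.9 m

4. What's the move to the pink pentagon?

turn left 128°, forward 1.6 m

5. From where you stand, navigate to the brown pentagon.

turn left 176°, forward 3.7 m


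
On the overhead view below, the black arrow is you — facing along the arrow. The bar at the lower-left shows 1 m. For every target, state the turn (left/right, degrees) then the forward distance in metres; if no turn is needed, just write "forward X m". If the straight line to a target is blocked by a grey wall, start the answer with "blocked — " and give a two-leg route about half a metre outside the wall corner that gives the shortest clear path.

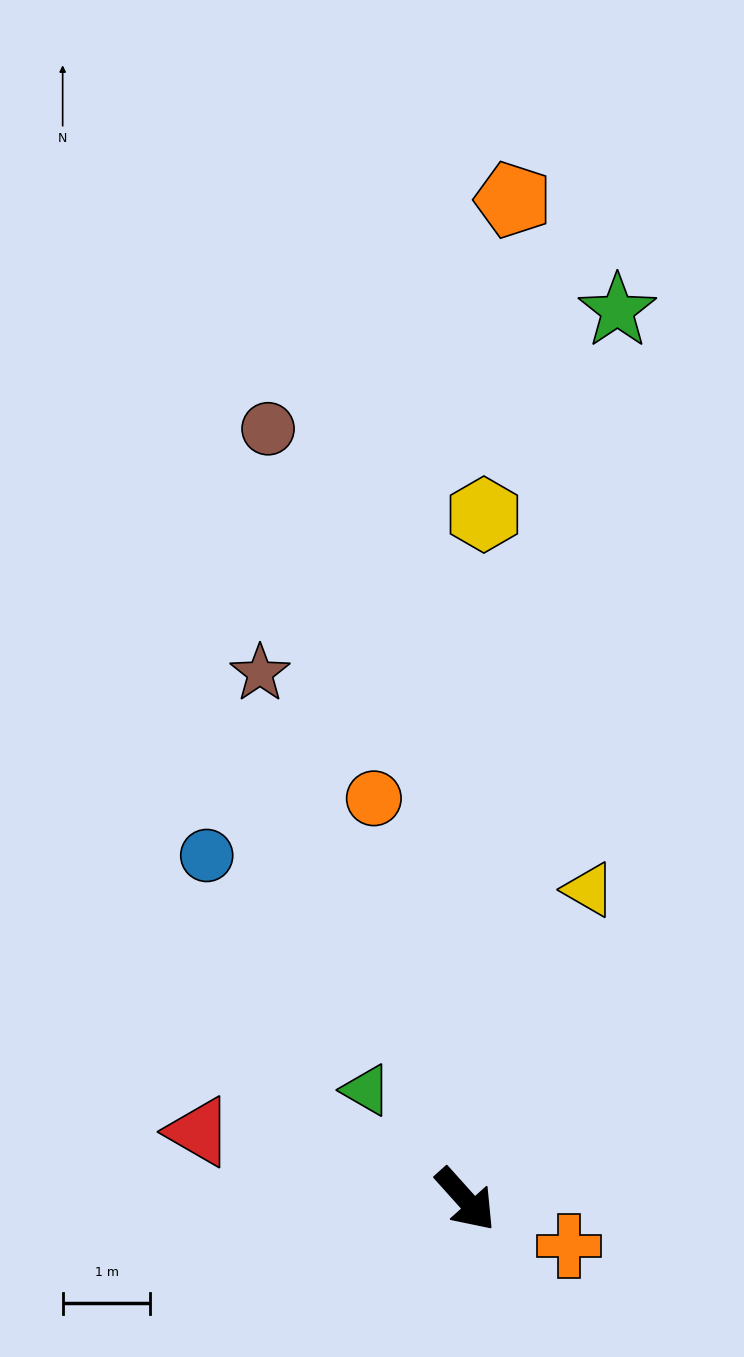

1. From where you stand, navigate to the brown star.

turn left 159°, forward 6.4 m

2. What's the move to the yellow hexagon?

turn left 137°, forward 7.8 m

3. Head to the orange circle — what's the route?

turn left 151°, forward 4.7 m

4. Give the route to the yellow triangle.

turn left 116°, forward 3.8 m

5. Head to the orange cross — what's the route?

turn left 24°, forward 1.3 m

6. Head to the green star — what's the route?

turn left 128°, forward 10.3 m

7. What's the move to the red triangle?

turn right 146°, forward 3.1 m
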